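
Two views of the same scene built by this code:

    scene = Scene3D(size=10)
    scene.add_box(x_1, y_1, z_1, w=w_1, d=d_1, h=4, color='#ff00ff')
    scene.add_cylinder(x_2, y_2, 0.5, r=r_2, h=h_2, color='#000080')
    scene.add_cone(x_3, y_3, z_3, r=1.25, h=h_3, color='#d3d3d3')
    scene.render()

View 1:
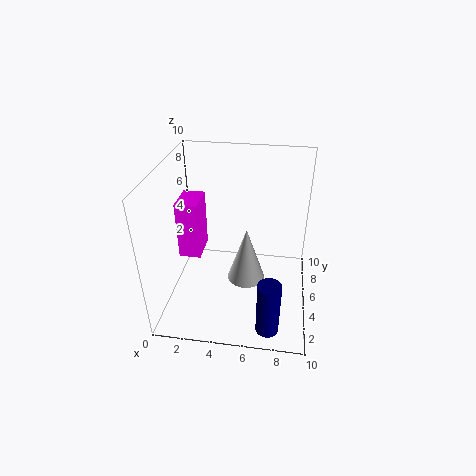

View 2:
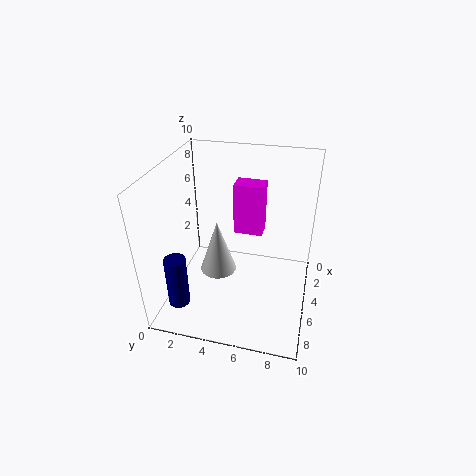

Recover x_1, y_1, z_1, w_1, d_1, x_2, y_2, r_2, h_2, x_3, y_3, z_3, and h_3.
x_1 = 1, y_1 = 4, z_1 = 3.75, w_1 = 1.5, d_1 = 2.25, x_2 = 7.5, y_2 = 1.25, r_2 = 0.75, h_2 = 3.75, x_3 = 5.75, y_3 = 3.75, z_3 = 2.75, h_3 = 3.75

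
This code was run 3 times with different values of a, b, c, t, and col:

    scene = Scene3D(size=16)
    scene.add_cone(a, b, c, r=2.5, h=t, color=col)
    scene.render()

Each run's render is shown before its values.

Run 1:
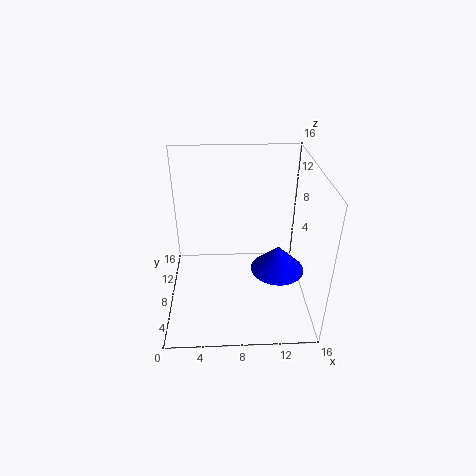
a = 11.5; b = 2.5; c = 8; t = 2.5; col = 'blue'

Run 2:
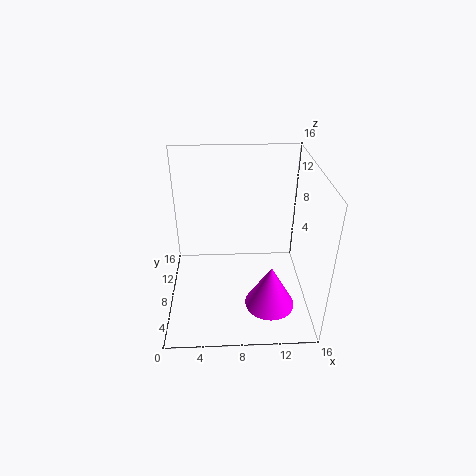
a = 11; b = 2.5; c = 3.5; t = 4.5; col = 'magenta'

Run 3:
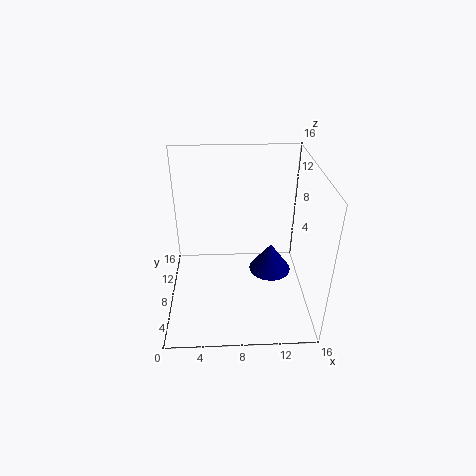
a = 12; b = 9.5; c = 2.5; t = 3.5; col = 'navy'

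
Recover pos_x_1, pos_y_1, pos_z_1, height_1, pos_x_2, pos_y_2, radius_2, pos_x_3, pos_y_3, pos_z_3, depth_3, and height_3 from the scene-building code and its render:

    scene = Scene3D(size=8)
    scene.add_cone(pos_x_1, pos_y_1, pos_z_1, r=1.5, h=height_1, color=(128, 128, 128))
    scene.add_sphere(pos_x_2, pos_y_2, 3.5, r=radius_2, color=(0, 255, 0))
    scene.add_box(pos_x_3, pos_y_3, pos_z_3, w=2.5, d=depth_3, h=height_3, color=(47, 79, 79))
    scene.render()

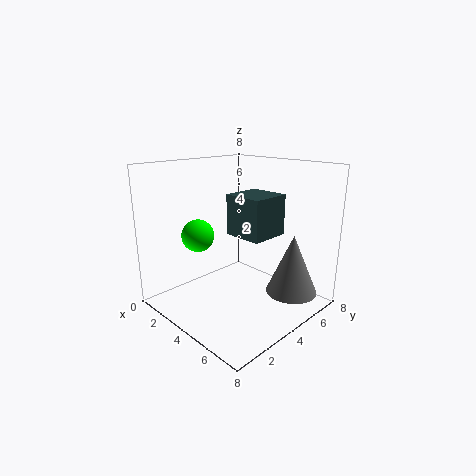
pos_x_1 = 6, pos_y_1 = 6.5, pos_z_1 = 0.5, height_1 = 3.5, pos_x_2 = 1, pos_y_2 = 3.5, radius_2 = 1, pos_x_3 = 2, pos_y_3 = 5, pos_z_3 = 3.5, depth_3 = 2.5, height_3 = 2.5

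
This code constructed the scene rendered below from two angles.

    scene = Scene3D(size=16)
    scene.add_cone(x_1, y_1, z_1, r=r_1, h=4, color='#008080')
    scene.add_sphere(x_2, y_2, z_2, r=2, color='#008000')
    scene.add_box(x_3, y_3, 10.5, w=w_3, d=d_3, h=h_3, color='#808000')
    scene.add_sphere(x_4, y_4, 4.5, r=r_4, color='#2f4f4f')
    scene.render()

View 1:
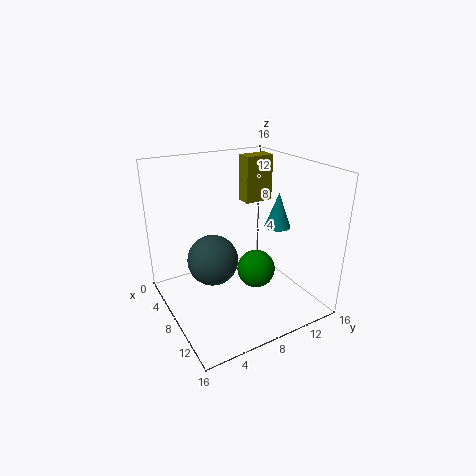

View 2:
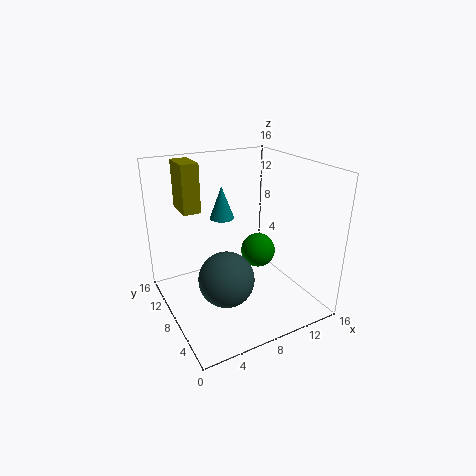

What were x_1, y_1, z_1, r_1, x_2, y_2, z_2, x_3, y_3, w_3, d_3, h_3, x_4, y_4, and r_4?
x_1 = 8.5
y_1 = 13
z_1 = 8.5
r_1 = 1.5
x_2 = 11
y_2 = 8.5
z_2 = 5.5
x_3 = 3
y_3 = 11
w_3 = 2
d_3 = 3.5
h_3 = 5.5
x_4 = 5.5
y_4 = 6
r_4 = 3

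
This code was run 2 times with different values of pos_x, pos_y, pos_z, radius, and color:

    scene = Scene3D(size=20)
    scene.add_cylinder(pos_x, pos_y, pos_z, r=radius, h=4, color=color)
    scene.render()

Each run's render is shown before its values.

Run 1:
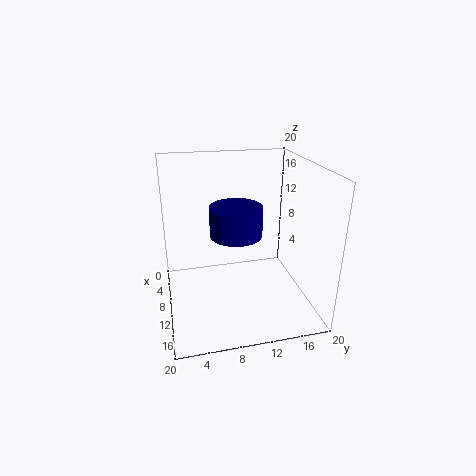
pos_x = 11, pos_y = 9.5, pos_z = 11, radius = 3.5, color = 'navy'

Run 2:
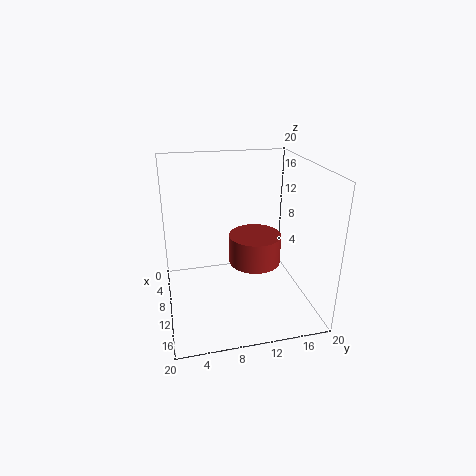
pos_x = 11.5, pos_y = 12, pos_z = 7, radius = 3.5, color = 'brown'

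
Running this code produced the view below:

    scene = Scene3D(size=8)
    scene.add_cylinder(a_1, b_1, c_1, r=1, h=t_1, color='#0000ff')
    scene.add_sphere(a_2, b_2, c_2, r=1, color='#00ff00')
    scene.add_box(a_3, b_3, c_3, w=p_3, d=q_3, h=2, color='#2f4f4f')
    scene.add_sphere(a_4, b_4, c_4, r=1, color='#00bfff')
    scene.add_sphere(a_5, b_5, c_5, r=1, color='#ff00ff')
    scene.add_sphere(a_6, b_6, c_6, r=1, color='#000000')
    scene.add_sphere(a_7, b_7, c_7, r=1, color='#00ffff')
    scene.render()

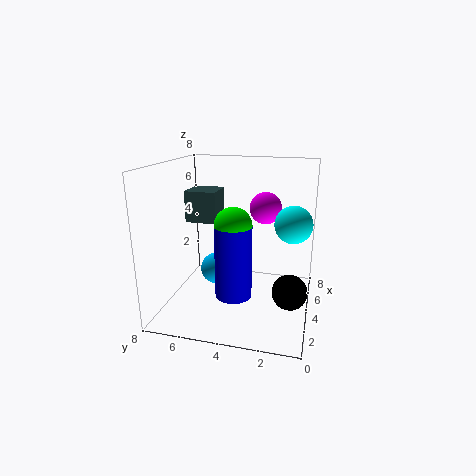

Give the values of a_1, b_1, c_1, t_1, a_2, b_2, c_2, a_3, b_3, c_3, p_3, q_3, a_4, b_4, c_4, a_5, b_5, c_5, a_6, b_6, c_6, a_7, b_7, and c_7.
a_1 = 3, b_1 = 4, c_1 = 1, t_1 = 4, a_2 = 3, b_2 = 4, c_2 = 5, a_3 = 6, b_3 = 6, c_3 = 4, p_3 = 2, q_3 = 2, a_4 = 6, b_4 = 6, c_4 = 1, a_5 = 7, b_5 = 3, c_5 = 5, a_6 = 4, b_6 = 1, c_6 = 1, a_7 = 4, b_7 = 1, c_7 = 5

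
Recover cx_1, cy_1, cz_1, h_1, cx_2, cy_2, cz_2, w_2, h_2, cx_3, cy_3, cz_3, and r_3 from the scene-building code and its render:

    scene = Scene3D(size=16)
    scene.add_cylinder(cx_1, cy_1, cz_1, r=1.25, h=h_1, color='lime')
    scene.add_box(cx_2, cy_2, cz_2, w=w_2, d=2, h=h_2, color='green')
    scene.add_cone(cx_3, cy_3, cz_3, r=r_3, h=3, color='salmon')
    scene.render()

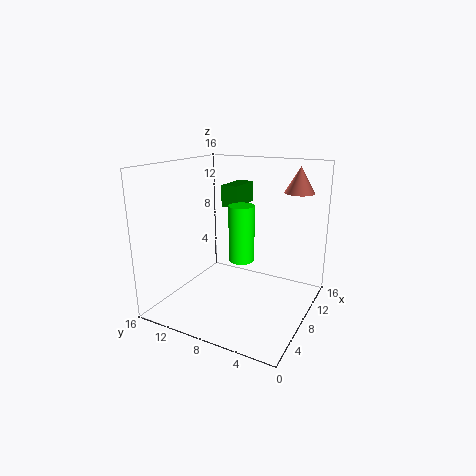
cx_1 = 4.5
cy_1 = 5.75
cz_1 = 7.25
h_1 = 5.5
cx_2 = 10
cy_2 = 9.25
cz_2 = 10.75
w_2 = 4.25
h_2 = 2.5
cx_3 = 13.5
cy_3 = 3
cz_3 = 12.5
r_3 = 1.75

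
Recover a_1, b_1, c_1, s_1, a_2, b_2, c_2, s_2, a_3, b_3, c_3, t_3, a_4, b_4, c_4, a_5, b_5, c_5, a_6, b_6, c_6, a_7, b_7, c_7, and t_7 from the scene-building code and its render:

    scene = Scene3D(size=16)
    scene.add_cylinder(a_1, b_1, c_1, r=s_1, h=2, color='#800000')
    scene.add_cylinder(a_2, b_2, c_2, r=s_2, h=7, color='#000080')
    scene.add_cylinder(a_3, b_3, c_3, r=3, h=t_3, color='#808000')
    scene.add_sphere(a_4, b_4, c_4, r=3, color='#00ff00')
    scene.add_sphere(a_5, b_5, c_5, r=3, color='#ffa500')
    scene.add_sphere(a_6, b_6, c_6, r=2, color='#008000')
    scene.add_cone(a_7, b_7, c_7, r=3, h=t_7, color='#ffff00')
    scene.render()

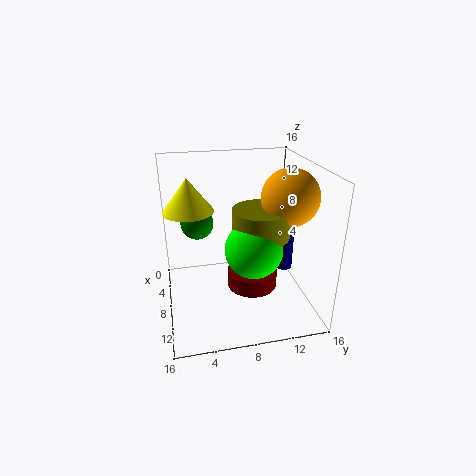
a_1 = 7; b_1 = 10; c_1 = 1; s_1 = 3; a_2 = 7; b_2 = 14; c_2 = 3; s_2 = 1; a_3 = 10; b_3 = 10; c_3 = 9; t_3 = 3; a_4 = 11; b_4 = 9; c_4 = 8; a_5 = 10; b_5 = 13; c_5 = 13; a_6 = 3; b_6 = 4; c_6 = 8; a_7 = 4; b_7 = 3; c_7 = 10; t_7 = 4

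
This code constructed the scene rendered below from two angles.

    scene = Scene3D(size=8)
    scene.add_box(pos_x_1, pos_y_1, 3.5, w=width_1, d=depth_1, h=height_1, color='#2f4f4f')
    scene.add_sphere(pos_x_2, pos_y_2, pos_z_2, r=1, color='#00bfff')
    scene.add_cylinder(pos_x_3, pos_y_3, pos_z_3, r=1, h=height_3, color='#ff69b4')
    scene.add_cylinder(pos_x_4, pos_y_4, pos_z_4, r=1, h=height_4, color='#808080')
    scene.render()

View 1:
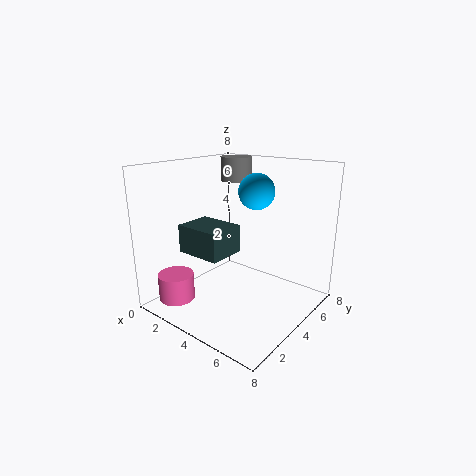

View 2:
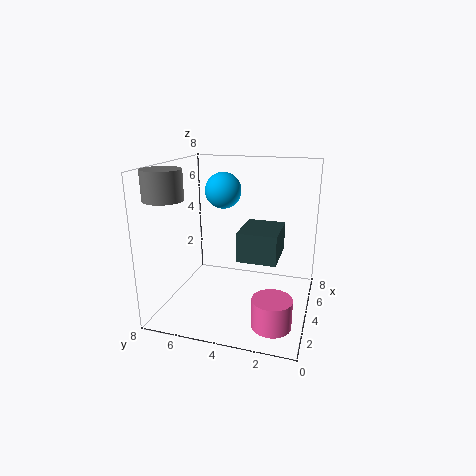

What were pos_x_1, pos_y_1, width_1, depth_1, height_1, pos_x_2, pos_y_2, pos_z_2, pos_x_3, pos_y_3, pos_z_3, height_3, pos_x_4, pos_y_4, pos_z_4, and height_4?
pos_x_1 = 2; pos_y_1 = 1.5; width_1 = 2.5; depth_1 = 2; height_1 = 1.5; pos_x_2 = 4.5; pos_y_2 = 5; pos_z_2 = 6.5; pos_x_3 = 1.5; pos_y_3 = 1.5; pos_z_3 = 0.5; height_3 = 1.5; pos_x_4 = 1.5; pos_y_4 = 7; pos_z_4 = 6.5; height_4 = 1.5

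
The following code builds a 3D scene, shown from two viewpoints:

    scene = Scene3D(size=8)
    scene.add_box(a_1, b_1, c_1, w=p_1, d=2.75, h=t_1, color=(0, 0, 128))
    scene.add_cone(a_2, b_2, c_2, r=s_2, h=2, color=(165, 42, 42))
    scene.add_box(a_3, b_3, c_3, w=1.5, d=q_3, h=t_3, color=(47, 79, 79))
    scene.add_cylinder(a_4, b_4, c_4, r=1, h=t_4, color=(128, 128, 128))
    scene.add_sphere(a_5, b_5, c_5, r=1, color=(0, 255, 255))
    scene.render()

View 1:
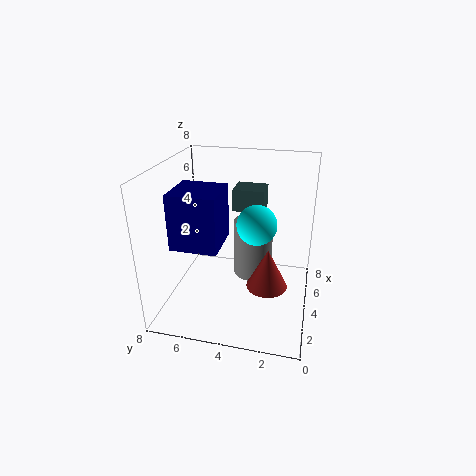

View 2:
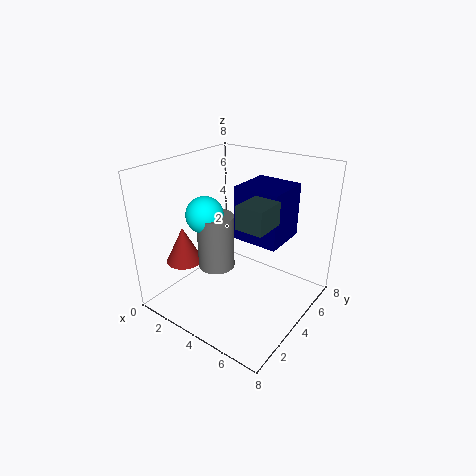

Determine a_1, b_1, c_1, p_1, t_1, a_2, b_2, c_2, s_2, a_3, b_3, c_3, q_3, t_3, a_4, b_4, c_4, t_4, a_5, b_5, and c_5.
a_1 = 3, b_1 = 5, c_1 = 3.25, p_1 = 2.75, t_1 = 3.25, a_2 = 1.75, b_2 = 2, c_2 = 2.75, s_2 = 1, a_3 = 4.75, b_3 = 2.75, c_3 = 5.25, q_3 = 1.75, t_3 = 1.25, a_4 = 3.25, b_4 = 3, c_4 = 2.5, t_4 = 3, a_5 = 2.75, b_5 = 2.75, c_5 = 5.5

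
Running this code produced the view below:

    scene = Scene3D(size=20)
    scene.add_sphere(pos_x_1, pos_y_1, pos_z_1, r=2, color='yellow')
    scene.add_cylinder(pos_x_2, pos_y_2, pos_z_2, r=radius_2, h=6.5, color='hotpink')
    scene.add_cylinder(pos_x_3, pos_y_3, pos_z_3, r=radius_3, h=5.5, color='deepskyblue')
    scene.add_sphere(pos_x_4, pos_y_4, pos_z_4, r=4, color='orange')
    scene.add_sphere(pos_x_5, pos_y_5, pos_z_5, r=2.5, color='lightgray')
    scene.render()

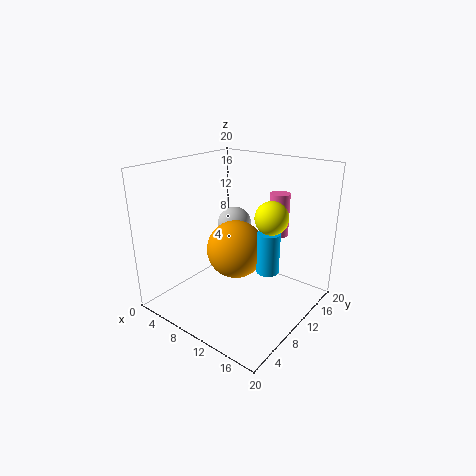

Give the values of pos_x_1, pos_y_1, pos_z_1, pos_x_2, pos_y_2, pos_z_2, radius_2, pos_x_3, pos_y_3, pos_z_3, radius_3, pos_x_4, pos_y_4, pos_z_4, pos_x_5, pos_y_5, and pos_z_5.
pos_x_1 = 16.5; pos_y_1 = 8; pos_z_1 = 15; pos_x_2 = 12; pos_y_2 = 17.5; pos_z_2 = 8.5; radius_2 = 1.5; pos_x_3 = 15; pos_y_3 = 10; pos_z_3 = 6.5; radius_3 = 1.5; pos_x_4 = 10; pos_y_4 = 9.5; pos_z_4 = 8.5; pos_x_5 = 7; pos_y_5 = 13; pos_z_5 = 10.5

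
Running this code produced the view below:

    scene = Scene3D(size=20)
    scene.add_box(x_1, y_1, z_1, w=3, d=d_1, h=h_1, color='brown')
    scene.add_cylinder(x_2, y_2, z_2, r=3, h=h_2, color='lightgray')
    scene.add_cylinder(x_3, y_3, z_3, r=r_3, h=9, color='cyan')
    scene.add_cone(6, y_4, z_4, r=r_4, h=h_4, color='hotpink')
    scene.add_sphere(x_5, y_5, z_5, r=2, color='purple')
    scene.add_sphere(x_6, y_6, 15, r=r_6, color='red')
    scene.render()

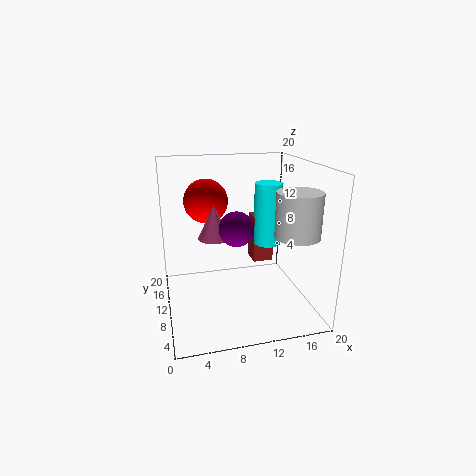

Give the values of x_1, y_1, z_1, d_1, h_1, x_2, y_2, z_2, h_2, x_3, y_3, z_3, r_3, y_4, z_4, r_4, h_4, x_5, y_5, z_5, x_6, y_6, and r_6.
x_1 = 13
y_1 = 12
z_1 = 5
d_1 = 3
h_1 = 7
x_2 = 17
y_2 = 6
z_2 = 11
h_2 = 6
x_3 = 15
y_3 = 12
z_3 = 8
r_3 = 2
y_4 = 6
z_4 = 12
r_4 = 2
h_4 = 4
x_5 = 8
y_5 = 3
z_5 = 14
x_6 = 6
y_6 = 12
r_6 = 3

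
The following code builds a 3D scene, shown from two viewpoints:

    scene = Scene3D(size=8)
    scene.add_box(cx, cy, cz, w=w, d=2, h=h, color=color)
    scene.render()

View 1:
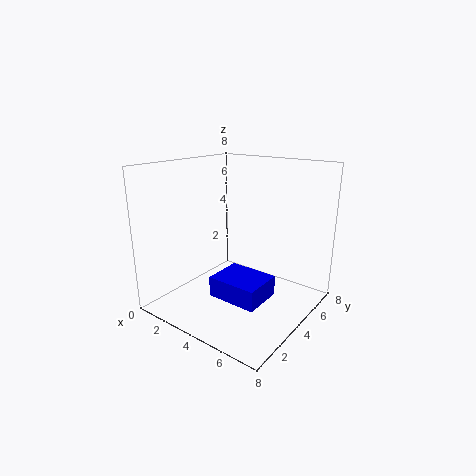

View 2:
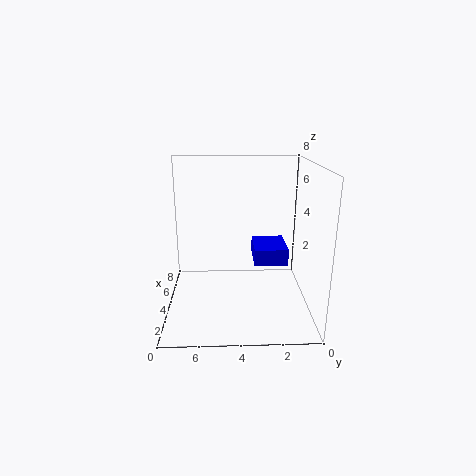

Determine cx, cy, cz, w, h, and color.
cx = 4.5, cy = 1, cz = 2, w = 2.5, h = 1, color = 'blue'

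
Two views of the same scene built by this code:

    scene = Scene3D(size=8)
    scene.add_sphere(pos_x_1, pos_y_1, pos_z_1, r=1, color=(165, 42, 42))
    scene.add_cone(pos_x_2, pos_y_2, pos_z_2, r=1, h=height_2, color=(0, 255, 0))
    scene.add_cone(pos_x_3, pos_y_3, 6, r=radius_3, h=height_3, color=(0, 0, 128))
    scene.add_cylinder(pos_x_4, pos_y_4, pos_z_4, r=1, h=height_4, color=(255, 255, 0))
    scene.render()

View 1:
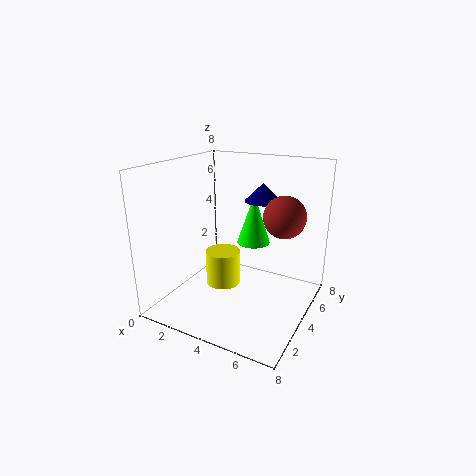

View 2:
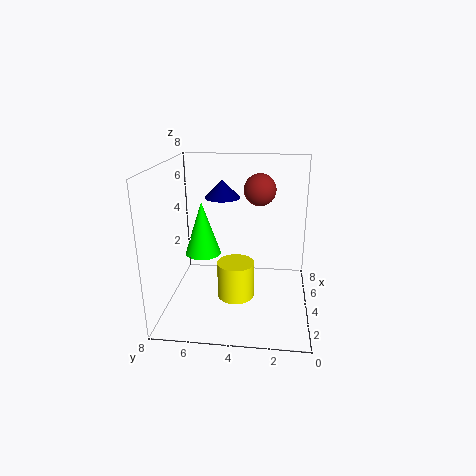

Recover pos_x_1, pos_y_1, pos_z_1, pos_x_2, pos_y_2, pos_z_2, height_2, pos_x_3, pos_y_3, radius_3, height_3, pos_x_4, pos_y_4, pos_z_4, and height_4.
pos_x_1 = 7, pos_y_1 = 3, pos_z_1 = 6, pos_x_2 = 4, pos_y_2 = 6, pos_z_2 = 3, height_2 = 3, pos_x_3 = 5, pos_y_3 = 5, radius_3 = 1, height_3 = 1, pos_x_4 = 3, pos_y_4 = 4, pos_z_4 = 1, height_4 = 2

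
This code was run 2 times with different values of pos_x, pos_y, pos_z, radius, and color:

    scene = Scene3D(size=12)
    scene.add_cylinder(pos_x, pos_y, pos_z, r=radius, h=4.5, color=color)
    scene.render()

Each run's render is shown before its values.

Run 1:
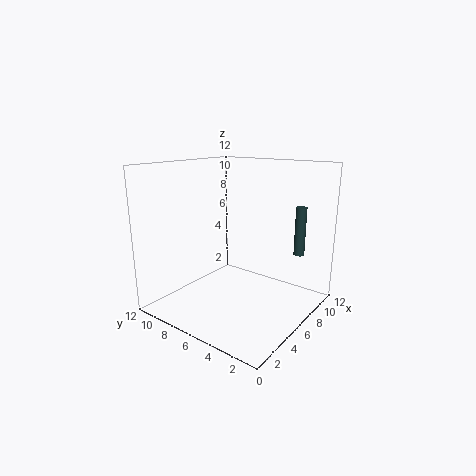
pos_x = 11.5
pos_y = 3
pos_z = 3.5
radius = 0.5
color = 'darkslategray'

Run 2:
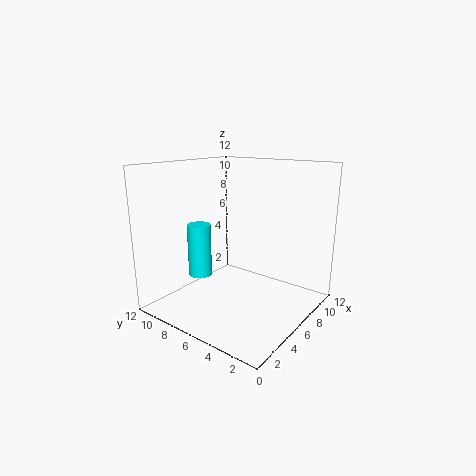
pos_x = 4.5
pos_y = 9
pos_z = 2.5
radius = 1
color = 'cyan'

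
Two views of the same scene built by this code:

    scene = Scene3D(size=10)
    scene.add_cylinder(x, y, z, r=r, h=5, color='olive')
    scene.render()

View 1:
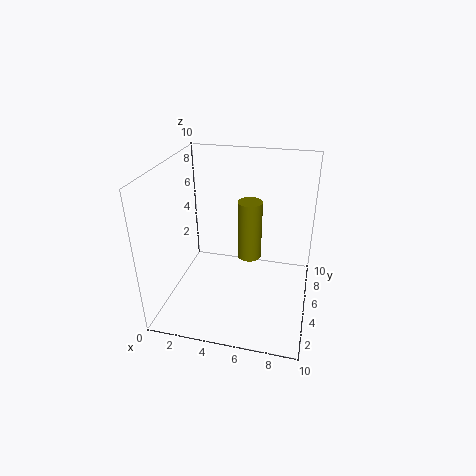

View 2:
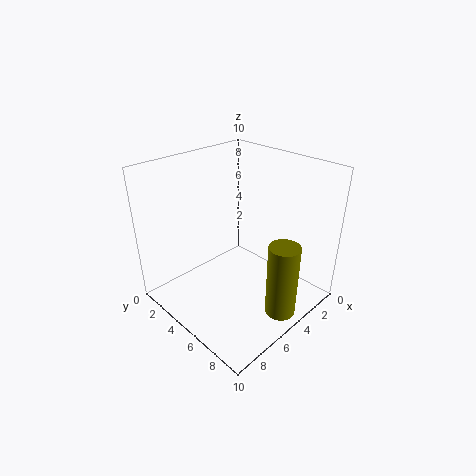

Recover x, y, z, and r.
x = 5
y = 9
z = 1
r = 1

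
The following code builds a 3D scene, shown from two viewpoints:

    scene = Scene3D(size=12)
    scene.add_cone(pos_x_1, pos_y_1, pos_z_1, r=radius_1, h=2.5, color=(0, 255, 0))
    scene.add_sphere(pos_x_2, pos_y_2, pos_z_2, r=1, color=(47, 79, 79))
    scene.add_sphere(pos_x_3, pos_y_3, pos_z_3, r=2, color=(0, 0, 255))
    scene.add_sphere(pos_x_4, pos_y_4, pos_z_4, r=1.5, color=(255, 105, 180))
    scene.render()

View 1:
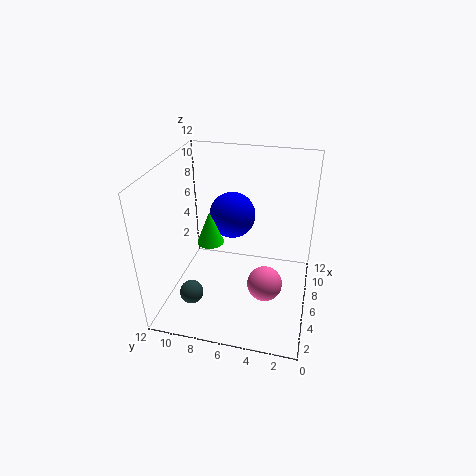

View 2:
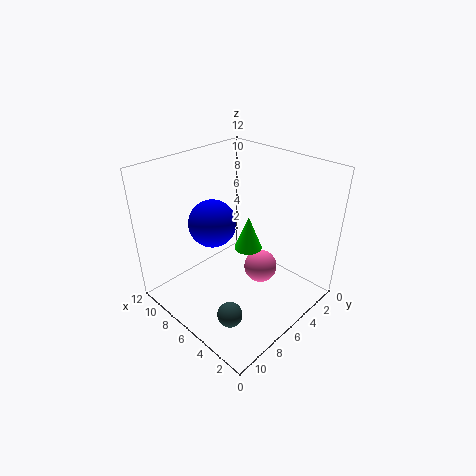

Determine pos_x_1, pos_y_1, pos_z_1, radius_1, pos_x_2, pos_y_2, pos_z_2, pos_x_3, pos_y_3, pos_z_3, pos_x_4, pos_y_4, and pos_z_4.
pos_x_1 = 3.5, pos_y_1 = 7.5, pos_z_1 = 7, radius_1 = 1, pos_x_2 = 3.5, pos_y_2 = 9.5, pos_z_2 = 1.5, pos_x_3 = 8, pos_y_3 = 7, pos_z_3 = 7, pos_x_4 = 5.5, pos_y_4 = 3.5, pos_z_4 = 2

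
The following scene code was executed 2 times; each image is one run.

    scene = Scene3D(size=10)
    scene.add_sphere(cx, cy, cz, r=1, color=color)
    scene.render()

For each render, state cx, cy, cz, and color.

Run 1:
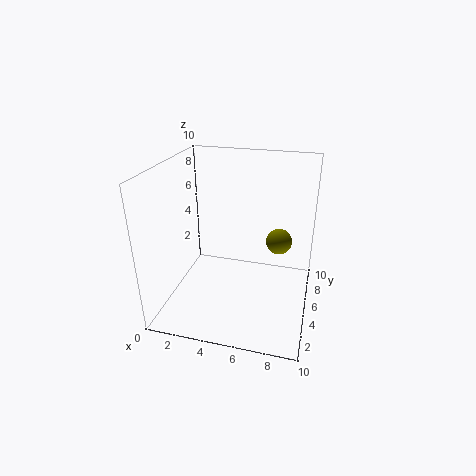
cx = 7.5, cy = 8, cz = 3.5, color = 'olive'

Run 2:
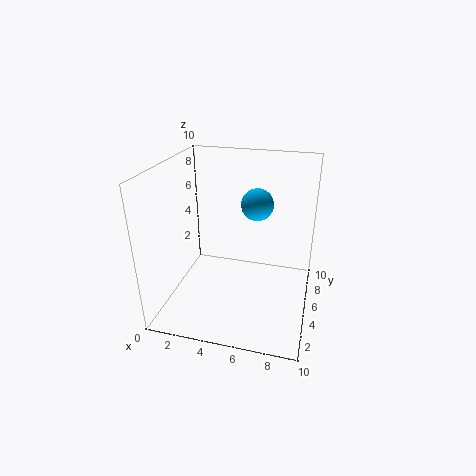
cx = 6.5, cy = 4, cz = 8, color = 'deepskyblue'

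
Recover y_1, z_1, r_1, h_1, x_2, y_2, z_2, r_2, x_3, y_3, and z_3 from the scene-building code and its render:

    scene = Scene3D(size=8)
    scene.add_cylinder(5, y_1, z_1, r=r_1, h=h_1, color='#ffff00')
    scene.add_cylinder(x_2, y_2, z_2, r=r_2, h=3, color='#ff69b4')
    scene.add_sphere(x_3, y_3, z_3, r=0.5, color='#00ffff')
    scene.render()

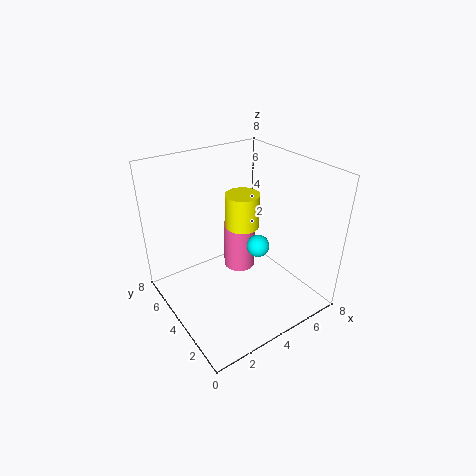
y_1 = 5
z_1 = 4
r_1 = 1
h_1 = 2
x_2 = 5.5
y_2 = 6
z_2 = 0.5
r_2 = 1
x_3 = 3
y_3 = 1
z_3 = 5.5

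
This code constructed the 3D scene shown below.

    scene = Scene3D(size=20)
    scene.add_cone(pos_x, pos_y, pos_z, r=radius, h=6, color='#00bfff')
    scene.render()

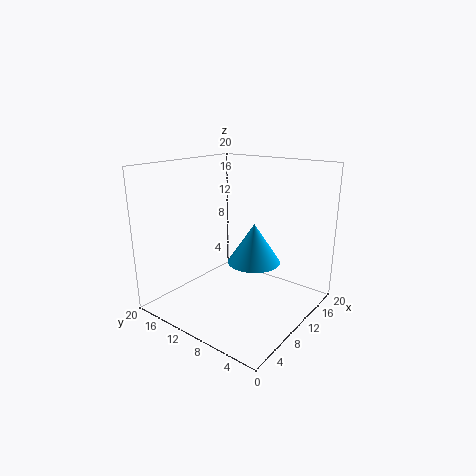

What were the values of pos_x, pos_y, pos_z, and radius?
pos_x = 14, pos_y = 10, pos_z = 5, radius = 4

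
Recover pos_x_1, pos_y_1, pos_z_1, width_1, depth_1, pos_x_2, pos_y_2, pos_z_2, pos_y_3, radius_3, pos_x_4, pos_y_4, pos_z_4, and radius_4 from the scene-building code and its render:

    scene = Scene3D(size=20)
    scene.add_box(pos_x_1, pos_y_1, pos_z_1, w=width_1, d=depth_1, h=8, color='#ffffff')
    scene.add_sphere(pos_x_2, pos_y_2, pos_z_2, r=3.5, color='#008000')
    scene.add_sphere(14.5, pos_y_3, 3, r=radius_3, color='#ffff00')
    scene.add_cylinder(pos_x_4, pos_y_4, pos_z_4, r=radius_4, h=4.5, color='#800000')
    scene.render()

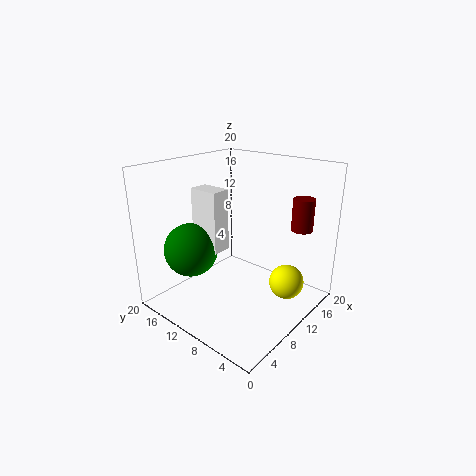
pos_x_1 = 5
pos_y_1 = 9.5
pos_z_1 = 9.5
width_1 = 2.5
depth_1 = 4
pos_x_2 = 4
pos_y_2 = 13
pos_z_2 = 9.5
pos_y_3 = 4.5
radius_3 = 2.5
pos_x_4 = 16
pos_y_4 = 3.5
pos_z_4 = 11
radius_4 = 1.5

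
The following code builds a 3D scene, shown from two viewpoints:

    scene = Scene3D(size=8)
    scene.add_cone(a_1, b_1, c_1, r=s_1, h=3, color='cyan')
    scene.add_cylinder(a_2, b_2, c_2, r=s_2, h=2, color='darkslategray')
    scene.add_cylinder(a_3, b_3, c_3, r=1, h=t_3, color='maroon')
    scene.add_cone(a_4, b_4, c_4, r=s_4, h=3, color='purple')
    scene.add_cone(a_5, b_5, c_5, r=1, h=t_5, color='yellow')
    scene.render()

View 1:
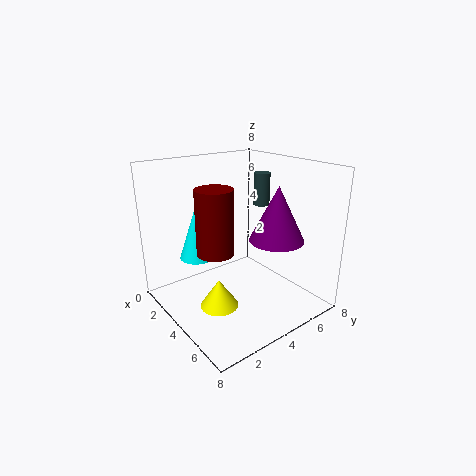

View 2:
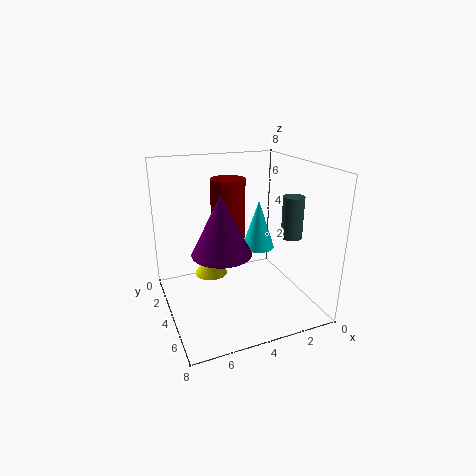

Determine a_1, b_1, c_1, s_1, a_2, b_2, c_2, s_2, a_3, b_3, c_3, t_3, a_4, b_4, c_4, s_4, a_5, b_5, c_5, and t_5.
a_1 = 2, b_1 = 2.5, c_1 = 2.5, s_1 = 1, a_2 = 2.5, b_2 = 7, c_2 = 5, s_2 = 0.5, a_3 = 4, b_3 = 2.5, c_3 = 3.5, t_3 = 3.5, a_4 = 5.5, b_4 = 5.5, c_4 = 4, s_4 = 1.5, a_5 = 5, b_5 = 2, c_5 = 1, t_5 = 1.5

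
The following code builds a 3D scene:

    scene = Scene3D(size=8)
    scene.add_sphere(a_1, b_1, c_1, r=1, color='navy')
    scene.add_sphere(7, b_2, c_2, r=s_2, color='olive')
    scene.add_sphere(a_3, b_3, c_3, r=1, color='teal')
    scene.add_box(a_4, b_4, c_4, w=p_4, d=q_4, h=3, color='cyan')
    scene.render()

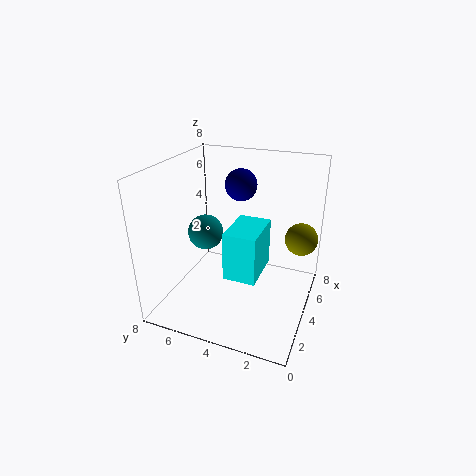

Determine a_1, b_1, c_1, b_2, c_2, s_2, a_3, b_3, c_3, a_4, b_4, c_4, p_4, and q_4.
a_1 = 7; b_1 = 5; c_1 = 6; b_2 = 1; c_2 = 3; s_2 = 1; a_3 = 4; b_3 = 6; c_3 = 4; a_4 = 4; b_4 = 3; c_4 = 1; p_4 = 3; q_4 = 2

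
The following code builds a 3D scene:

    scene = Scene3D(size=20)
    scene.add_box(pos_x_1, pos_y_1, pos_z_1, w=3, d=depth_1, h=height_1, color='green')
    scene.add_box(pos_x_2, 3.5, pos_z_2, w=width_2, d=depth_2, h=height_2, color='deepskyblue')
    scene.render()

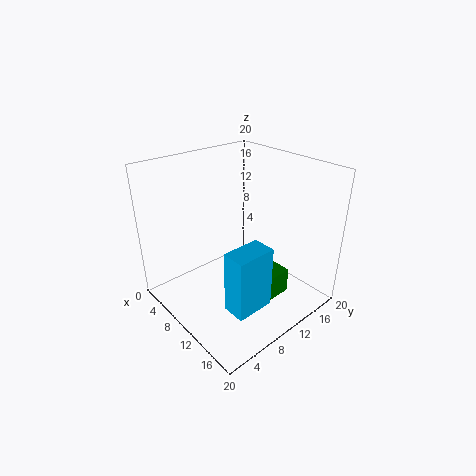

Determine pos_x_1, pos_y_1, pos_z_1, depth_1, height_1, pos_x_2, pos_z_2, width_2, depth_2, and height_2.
pos_x_1 = 13.5, pos_y_1 = 10, pos_z_1 = 3, depth_1 = 3.5, height_1 = 3.5, pos_x_2 = 15, pos_z_2 = 4.5, width_2 = 3, depth_2 = 5, height_2 = 8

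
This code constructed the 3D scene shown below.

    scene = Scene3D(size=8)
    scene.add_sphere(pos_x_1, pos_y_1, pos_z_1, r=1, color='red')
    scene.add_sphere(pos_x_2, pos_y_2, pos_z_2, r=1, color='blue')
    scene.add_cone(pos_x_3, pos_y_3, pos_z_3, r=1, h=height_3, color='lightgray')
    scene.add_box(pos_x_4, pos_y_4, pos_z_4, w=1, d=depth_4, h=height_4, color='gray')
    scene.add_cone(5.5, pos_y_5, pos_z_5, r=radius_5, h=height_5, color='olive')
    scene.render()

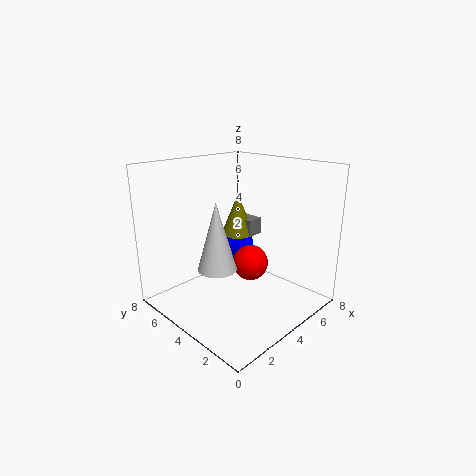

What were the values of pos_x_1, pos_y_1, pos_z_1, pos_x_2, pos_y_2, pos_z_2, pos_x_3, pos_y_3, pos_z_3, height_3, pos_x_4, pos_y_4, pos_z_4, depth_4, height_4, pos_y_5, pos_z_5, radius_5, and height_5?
pos_x_1 = 4.5
pos_y_1 = 3.5
pos_z_1 = 2.5
pos_x_2 = 6
pos_y_2 = 6
pos_z_2 = 2.5
pos_x_3 = 2
pos_y_3 = 3.5
pos_z_3 = 3
height_3 = 3.5
pos_x_4 = 5.5
pos_y_4 = 4.5
pos_z_4 = 3.5
depth_4 = 1.5
height_4 = 1
pos_y_5 = 5.5
pos_z_5 = 3.5
radius_5 = 1
height_5 = 2.5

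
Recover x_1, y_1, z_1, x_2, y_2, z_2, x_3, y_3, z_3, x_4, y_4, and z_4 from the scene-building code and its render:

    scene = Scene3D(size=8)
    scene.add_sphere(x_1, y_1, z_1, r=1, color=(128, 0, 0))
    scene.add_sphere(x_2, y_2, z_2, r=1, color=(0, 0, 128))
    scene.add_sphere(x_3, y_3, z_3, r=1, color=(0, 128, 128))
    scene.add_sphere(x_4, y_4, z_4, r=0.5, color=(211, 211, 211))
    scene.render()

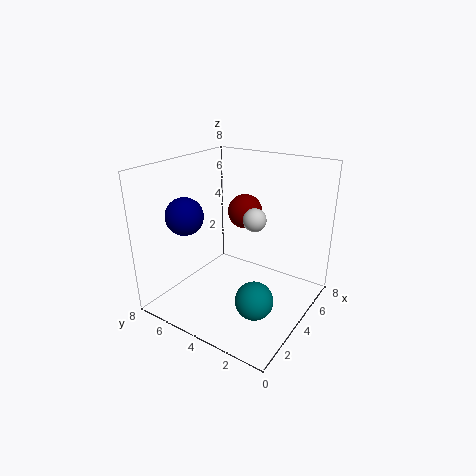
x_1 = 5.5, y_1 = 4.5, z_1 = 5, x_2 = 2, y_2 = 6, z_2 = 5.5, x_3 = 2.5, y_3 = 2, z_3 = 1.5, x_4 = 1.5, y_4 = 1.5, z_4 = 6.5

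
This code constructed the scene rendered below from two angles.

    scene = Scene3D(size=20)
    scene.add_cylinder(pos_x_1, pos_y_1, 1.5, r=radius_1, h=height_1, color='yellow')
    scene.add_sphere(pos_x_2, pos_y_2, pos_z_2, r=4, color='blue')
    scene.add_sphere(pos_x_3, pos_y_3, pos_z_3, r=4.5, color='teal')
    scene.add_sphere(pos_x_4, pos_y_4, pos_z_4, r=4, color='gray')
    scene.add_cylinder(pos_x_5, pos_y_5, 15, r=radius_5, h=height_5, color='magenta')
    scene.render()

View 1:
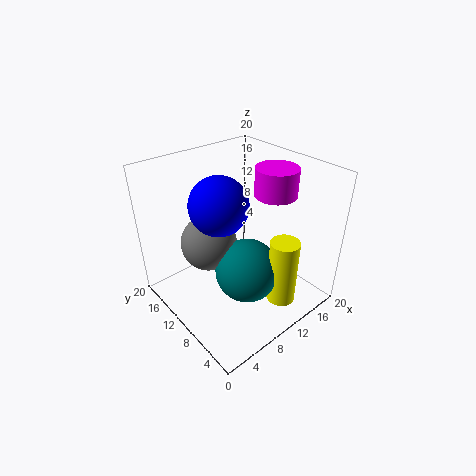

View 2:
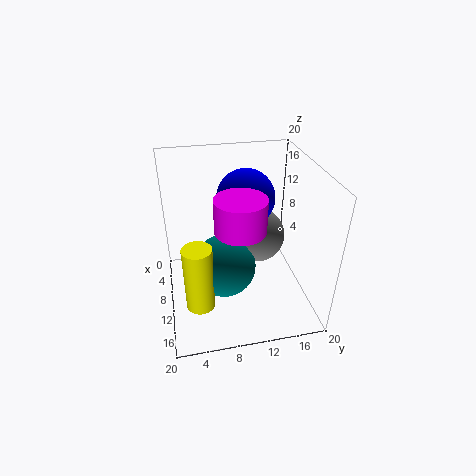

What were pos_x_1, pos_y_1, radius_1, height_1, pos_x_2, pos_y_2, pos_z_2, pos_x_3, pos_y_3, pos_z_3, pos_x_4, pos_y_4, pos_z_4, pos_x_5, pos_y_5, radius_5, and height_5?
pos_x_1 = 13
pos_y_1 = 4
radius_1 = 2
height_1 = 9.5
pos_x_2 = 8
pos_y_2 = 11.5
pos_z_2 = 15
pos_x_3 = 10
pos_y_3 = 8
pos_z_3 = 5.5
pos_x_4 = 7.5
pos_y_4 = 13.5
pos_z_4 = 8.5
pos_x_5 = 16
pos_y_5 = 9
radius_5 = 3
height_5 = 4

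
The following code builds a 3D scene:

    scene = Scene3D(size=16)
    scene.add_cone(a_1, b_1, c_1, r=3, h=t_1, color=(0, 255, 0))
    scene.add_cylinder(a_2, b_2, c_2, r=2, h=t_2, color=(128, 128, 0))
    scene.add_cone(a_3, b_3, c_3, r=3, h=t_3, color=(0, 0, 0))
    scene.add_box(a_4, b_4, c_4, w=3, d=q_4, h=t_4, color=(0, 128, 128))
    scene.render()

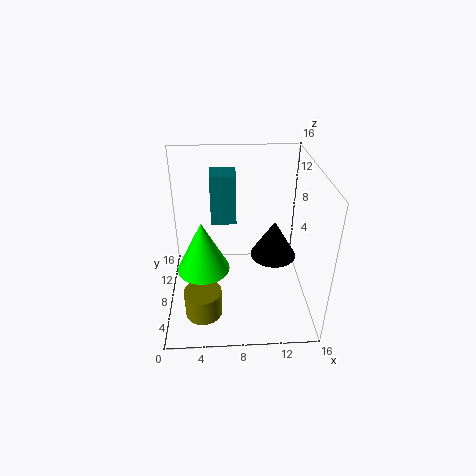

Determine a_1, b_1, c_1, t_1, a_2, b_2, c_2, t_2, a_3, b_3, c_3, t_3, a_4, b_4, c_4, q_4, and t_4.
a_1 = 4, b_1 = 8, c_1 = 4, t_1 = 6, a_2 = 4, b_2 = 4, c_2 = 1, t_2 = 3, a_3 = 13, b_3 = 13, c_3 = 2, t_3 = 5, a_4 = 5, b_4 = 11, c_4 = 8, q_4 = 3, t_4 = 6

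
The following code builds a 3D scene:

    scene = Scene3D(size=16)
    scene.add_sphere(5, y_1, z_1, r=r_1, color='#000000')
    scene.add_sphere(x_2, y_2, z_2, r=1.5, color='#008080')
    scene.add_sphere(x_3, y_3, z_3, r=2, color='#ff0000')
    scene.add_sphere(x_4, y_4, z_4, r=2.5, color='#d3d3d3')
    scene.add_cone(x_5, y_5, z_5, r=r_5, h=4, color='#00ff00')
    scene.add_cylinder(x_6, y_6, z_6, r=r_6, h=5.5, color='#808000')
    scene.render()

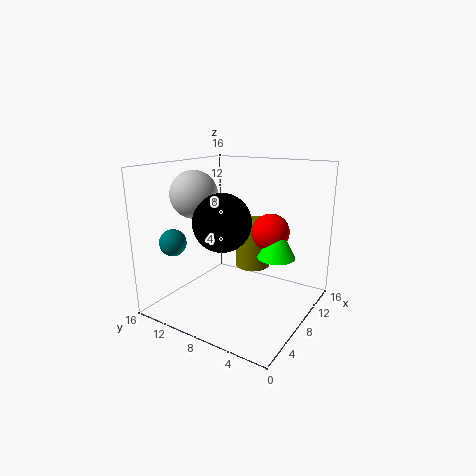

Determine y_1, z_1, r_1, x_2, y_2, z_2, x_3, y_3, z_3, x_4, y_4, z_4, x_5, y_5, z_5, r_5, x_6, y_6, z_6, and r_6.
y_1 = 8; z_1 = 10.5; r_1 = 3; x_2 = 4; y_2 = 14; z_2 = 7.5; x_3 = 9; y_3 = 4.5; z_3 = 9; x_4 = 5; y_4 = 11.5; z_4 = 13; x_5 = 8.5; y_5 = 3.5; z_5 = 6.5; r_5 = 2; x_6 = 10.5; y_6 = 7.5; z_6 = 4; r_6 = 2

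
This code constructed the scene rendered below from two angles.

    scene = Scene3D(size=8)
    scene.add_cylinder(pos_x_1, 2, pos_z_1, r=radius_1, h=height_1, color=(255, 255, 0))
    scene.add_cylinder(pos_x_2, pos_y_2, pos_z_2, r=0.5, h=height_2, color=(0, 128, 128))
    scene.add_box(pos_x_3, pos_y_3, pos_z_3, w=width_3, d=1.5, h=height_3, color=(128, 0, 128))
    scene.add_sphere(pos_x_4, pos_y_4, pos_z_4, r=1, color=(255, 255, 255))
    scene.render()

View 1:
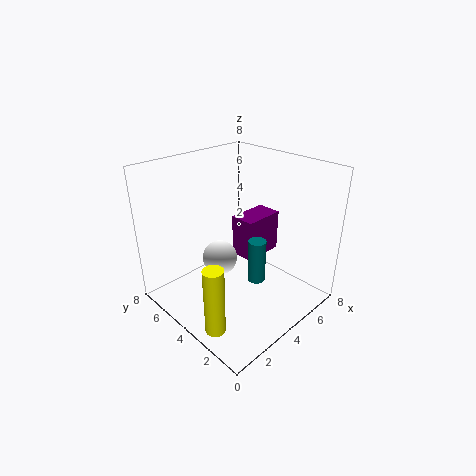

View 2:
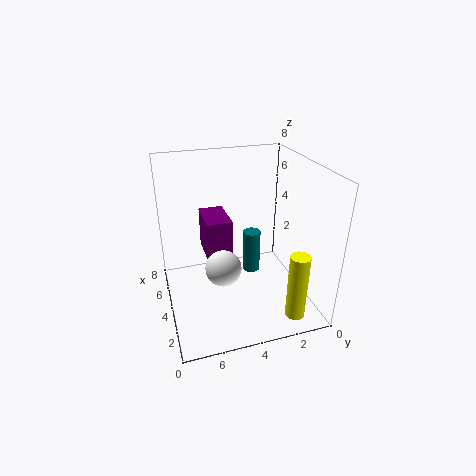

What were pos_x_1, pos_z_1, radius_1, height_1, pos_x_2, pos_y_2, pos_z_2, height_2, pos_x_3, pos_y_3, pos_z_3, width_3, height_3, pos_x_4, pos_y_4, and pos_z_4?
pos_x_1 = 0.5
pos_z_1 = 1
radius_1 = 0.5
height_1 = 3.5
pos_x_2 = 4.5
pos_y_2 = 3
pos_z_2 = 1.5
height_2 = 2.5
pos_x_3 = 5
pos_y_3 = 4
pos_z_3 = 2
width_3 = 2.5
height_3 = 2.5
pos_x_4 = 3.5
pos_y_4 = 5
pos_z_4 = 2.5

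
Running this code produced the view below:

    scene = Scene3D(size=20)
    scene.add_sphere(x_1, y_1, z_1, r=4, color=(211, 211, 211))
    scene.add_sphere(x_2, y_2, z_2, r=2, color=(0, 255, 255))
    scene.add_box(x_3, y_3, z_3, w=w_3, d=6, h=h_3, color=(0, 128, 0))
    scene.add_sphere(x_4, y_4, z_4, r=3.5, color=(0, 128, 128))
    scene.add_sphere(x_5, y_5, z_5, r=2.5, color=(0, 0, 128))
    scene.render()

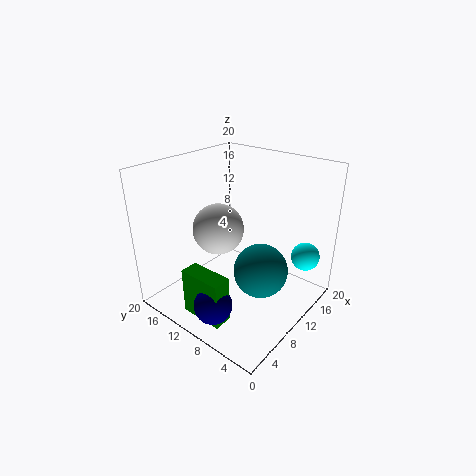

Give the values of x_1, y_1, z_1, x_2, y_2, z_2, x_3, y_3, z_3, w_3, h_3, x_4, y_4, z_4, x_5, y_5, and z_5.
x_1 = 12.5
y_1 = 16
z_1 = 8.5
x_2 = 16
y_2 = 2.5
z_2 = 7
x_3 = 2
y_3 = 7
z_3 = 1
w_3 = 2.5
h_3 = 6.5
x_4 = 8.5
y_4 = 5
z_4 = 7.5
x_5 = 3
y_5 = 8.5
z_5 = 3.5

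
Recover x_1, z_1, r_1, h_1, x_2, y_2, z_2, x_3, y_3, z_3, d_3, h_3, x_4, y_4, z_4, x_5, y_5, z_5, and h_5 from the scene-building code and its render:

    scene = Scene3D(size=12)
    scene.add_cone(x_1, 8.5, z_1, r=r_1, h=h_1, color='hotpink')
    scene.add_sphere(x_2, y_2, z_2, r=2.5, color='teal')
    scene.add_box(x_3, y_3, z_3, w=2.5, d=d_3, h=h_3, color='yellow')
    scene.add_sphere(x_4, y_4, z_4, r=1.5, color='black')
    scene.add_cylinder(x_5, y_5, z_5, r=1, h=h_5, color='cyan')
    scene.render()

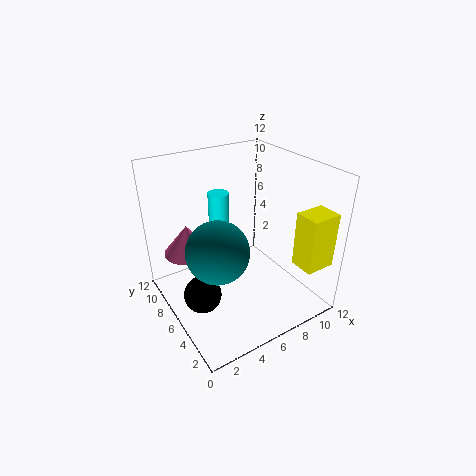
x_1 = 2.5, z_1 = 4.5, r_1 = 2, h_1 = 2.5, x_2 = 3.5, y_2 = 5, z_2 = 6, x_3 = 9, y_3 = 0.5, z_3 = 4.5, d_3 = 2, h_3 = 4.5, x_4 = 2, y_4 = 5, z_4 = 2.5, x_5 = 7, y_5 = 11, z_5 = 4, h_5 = 4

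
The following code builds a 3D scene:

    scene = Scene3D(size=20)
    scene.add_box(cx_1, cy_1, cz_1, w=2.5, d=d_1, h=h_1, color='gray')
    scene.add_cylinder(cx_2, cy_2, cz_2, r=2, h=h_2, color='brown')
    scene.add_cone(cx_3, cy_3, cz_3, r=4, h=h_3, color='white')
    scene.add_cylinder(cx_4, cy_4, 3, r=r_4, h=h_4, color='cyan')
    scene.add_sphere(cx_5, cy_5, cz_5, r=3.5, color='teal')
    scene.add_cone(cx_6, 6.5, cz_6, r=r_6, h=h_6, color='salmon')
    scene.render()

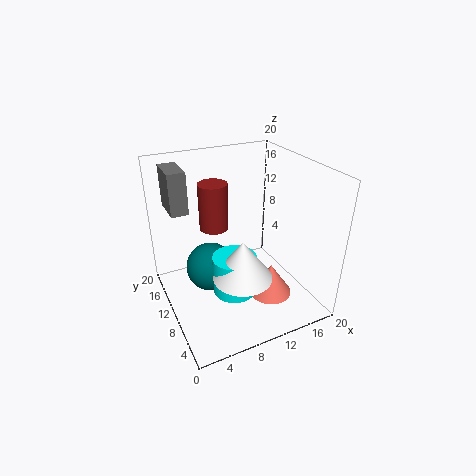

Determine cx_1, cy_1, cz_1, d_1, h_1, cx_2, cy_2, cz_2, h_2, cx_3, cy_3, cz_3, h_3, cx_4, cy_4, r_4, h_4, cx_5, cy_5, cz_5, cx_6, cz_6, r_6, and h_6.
cx_1 = 2; cy_1 = 14; cz_1 = 13; d_1 = 5; h_1 = 6; cx_2 = 7.5; cy_2 = 12.5; cz_2 = 11; h_2 = 6.5; cx_3 = 9; cy_3 = 6.5; cz_3 = 6; h_3 = 5.5; cx_4 = 8.5; cy_4 = 8; r_4 = 3; h_4 = 5.5; cx_5 = 6.5; cy_5 = 12; cz_5 = 5; cx_6 = 13.5; cz_6 = 2; r_6 = 3; h_6 = 4.5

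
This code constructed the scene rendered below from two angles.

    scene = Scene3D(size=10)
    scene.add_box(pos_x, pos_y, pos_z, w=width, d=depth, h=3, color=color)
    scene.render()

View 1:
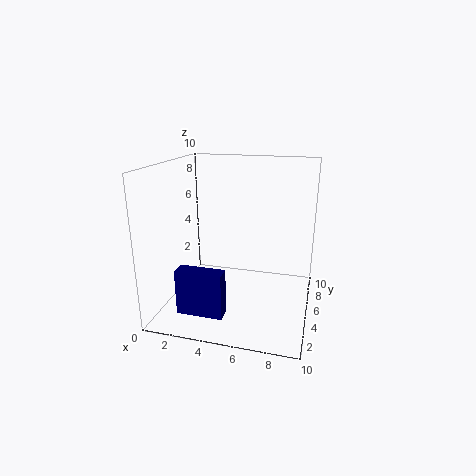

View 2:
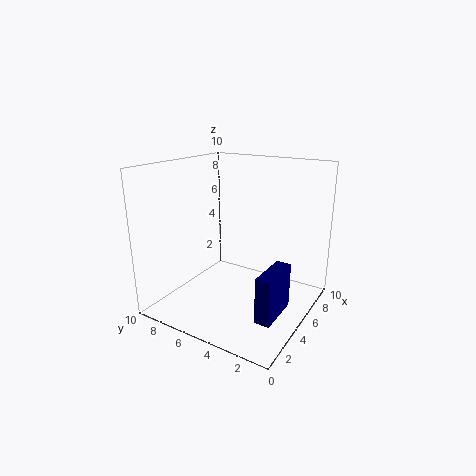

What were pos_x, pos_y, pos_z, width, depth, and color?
pos_x = 2
pos_y = 1
pos_z = 1
width = 3
depth = 1
color = 'navy'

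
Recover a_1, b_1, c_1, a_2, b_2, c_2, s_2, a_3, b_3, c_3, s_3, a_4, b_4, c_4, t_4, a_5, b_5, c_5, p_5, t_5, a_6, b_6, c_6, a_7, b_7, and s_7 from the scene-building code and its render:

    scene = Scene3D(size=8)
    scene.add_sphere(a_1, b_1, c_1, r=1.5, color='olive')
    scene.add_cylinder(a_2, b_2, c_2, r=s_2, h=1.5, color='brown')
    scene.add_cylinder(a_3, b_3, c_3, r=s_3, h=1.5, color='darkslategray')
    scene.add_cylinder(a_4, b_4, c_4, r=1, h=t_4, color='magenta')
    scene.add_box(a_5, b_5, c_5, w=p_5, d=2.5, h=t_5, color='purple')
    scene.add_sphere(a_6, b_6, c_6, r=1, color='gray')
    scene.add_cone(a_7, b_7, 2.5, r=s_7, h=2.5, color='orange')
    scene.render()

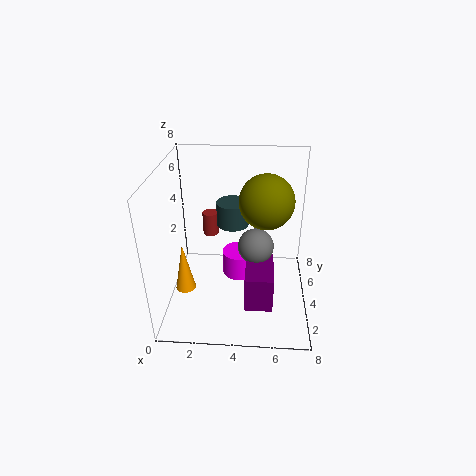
a_1 = 5.5, b_1 = 4.5, c_1 = 6, a_2 = 2, b_2 = 7, c_2 = 2.5, s_2 = 0.5, a_3 = 3.5, b_3 = 6.5, c_3 = 3.5, s_3 = 1, a_4 = 4, b_4 = 5, c_4 = 1, t_4 = 1.5, a_5 = 4.5, b_5 = 1.5, c_5 = 1, p_5 = 1.5, t_5 = 2, a_6 = 5, b_6 = 4, c_6 = 3.5, a_7 = 1.5, b_7 = 1.5, s_7 = 0.5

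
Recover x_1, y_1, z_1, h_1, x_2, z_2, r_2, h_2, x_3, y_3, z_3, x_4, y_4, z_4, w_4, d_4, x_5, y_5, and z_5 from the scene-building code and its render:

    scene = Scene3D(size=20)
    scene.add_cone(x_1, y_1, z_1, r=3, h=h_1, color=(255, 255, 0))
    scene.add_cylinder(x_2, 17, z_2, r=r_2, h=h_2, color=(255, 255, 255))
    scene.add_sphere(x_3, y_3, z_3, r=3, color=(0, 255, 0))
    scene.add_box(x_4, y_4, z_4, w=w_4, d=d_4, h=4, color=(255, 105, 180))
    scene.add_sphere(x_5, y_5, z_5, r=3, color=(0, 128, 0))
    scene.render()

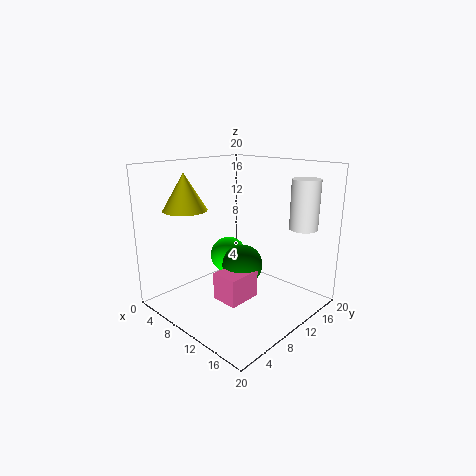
x_1 = 5, y_1 = 5, z_1 = 14, h_1 = 5, x_2 = 16, z_2 = 11, r_2 = 2, h_2 = 7, x_3 = 3, y_3 = 15, z_3 = 4, x_4 = 8, y_4 = 7, z_4 = 1, w_4 = 4, d_4 = 5, x_5 = 9, y_5 = 12, z_5 = 5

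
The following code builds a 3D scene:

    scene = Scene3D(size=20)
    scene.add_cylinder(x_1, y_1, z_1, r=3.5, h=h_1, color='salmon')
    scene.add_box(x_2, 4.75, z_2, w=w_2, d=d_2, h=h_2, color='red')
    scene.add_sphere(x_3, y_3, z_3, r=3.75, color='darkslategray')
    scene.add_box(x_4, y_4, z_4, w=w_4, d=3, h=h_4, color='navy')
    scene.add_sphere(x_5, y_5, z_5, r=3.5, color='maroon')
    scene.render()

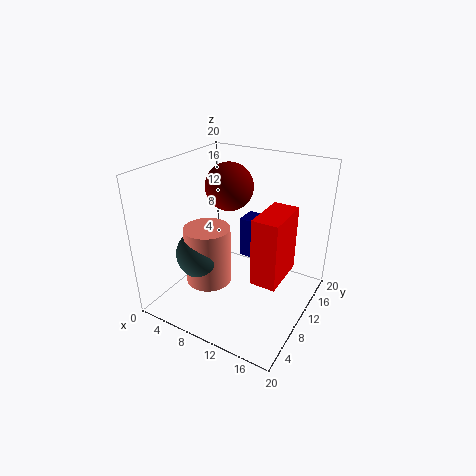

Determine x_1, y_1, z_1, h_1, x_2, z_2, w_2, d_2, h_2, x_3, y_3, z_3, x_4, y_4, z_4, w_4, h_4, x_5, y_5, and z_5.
x_1 = 4.5
y_1 = 10.25
z_1 = 1
h_1 = 9
x_2 = 14.75
z_2 = 7.5
w_2 = 3.25
d_2 = 6.25
h_2 = 8.5
x_3 = 3.75
y_3 = 9.5
z_3 = 5.75
x_4 = 10.25
y_4 = 10
z_4 = 7.5
w_4 = 2.75
h_4 = 5.5
x_5 = 6.5
y_5 = 13.5
z_5 = 15.75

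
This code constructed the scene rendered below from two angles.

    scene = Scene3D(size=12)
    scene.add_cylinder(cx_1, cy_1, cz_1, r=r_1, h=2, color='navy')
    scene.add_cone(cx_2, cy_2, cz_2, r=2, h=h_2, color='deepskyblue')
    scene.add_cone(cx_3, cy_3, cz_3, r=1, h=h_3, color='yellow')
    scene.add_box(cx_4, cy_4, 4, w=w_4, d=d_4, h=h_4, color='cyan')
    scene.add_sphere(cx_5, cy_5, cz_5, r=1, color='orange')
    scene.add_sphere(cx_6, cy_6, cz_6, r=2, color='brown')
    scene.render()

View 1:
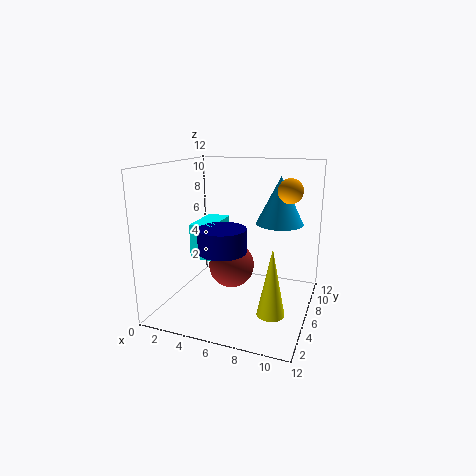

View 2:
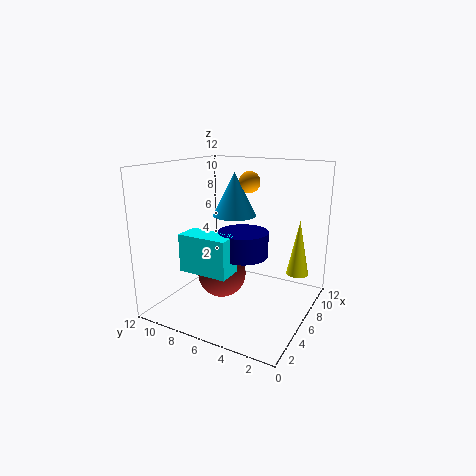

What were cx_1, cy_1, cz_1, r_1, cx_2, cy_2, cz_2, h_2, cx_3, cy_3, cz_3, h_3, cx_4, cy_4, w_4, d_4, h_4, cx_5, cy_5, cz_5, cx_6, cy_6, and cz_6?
cx_1 = 5
cy_1 = 5
cz_1 = 5
r_1 = 2
cx_2 = 9
cy_2 = 8
cz_2 = 7
h_2 = 4
cx_3 = 10
cy_3 = 2
cz_3 = 2
h_3 = 5
cx_4 = 2
cy_4 = 5
w_4 = 2
d_4 = 4
h_4 = 3
cx_5 = 10
cy_5 = 7
cz_5 = 10
cx_6 = 5
cy_6 = 7
cz_6 = 3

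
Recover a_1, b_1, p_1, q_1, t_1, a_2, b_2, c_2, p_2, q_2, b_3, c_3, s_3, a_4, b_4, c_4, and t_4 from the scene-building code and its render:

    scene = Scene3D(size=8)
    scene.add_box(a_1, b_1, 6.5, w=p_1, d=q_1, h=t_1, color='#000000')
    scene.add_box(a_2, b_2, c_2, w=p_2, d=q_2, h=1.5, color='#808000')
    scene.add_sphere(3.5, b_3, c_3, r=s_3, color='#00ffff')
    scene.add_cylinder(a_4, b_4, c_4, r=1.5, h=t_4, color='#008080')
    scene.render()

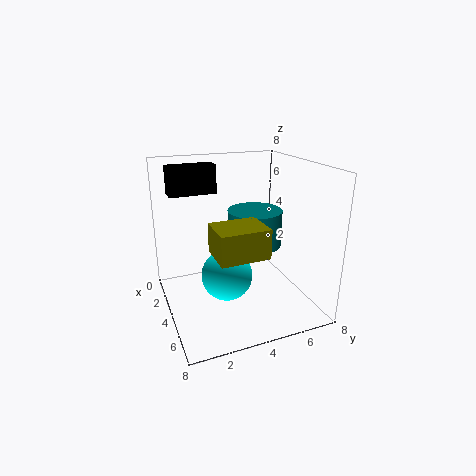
a_1 = 2.5
b_1 = 0.5
p_1 = 1
q_1 = 2.5
t_1 = 1.5
a_2 = 5
b_2 = 2
c_2 = 4
p_2 = 2
q_2 = 2.5
b_3 = 3.5
c_3 = 1.5
s_3 = 1.5
a_4 = 4
b_4 = 5
c_4 = 3.5
t_4 = 2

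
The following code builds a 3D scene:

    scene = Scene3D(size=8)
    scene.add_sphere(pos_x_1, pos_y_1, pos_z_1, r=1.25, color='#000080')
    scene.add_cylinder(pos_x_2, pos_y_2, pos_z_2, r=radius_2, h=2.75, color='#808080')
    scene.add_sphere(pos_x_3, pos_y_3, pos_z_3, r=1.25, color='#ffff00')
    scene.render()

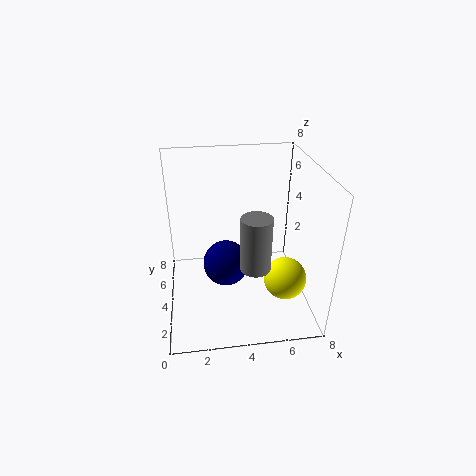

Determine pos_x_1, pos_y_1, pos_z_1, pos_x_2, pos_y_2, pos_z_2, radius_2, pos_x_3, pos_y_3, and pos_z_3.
pos_x_1 = 3.25
pos_y_1 = 3.5
pos_z_1 = 2.75
pos_x_2 = 4.5
pos_y_2 = 1.5
pos_z_2 = 3.75
radius_2 = 0.75
pos_x_3 = 6.75
pos_y_3 = 3.5
pos_z_3 = 1.25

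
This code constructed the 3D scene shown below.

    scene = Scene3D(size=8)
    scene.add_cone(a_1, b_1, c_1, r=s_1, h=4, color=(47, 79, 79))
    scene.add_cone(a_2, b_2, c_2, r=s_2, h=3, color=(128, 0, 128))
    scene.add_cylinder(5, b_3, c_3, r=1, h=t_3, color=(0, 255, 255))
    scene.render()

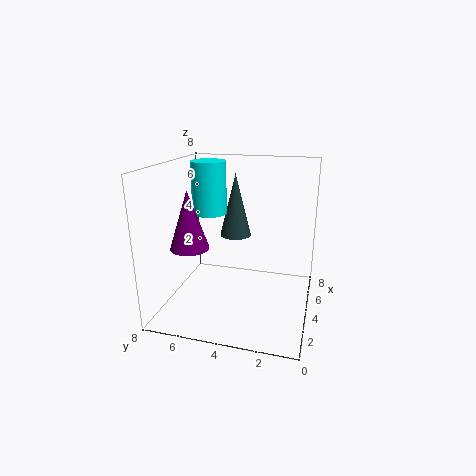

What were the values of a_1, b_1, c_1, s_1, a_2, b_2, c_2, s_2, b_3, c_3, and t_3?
a_1 = 7
b_1 = 5
c_1 = 3
s_1 = 1
a_2 = 2
b_2 = 6
c_2 = 4
s_2 = 1
b_3 = 6
c_3 = 5
t_3 = 3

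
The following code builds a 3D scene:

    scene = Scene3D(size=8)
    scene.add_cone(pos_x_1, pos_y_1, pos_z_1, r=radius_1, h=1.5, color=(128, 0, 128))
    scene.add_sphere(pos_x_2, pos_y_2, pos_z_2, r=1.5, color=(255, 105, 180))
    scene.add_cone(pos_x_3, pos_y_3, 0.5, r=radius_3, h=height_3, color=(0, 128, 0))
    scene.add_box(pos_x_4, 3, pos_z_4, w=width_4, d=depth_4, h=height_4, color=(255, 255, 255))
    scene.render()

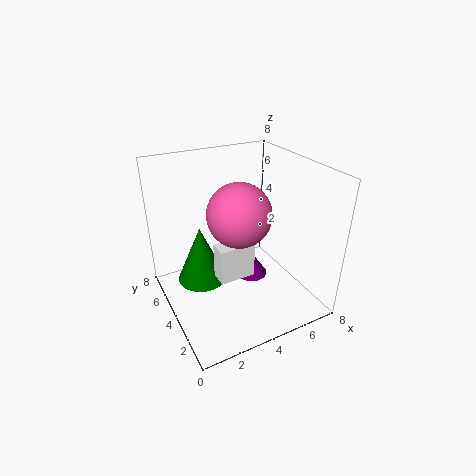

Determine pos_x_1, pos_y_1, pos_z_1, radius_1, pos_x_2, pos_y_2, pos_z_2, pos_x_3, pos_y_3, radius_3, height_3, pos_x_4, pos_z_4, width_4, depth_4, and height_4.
pos_x_1 = 5.5; pos_y_1 = 5; pos_z_1 = 0.5; radius_1 = 1; pos_x_2 = 3; pos_y_2 = 2; pos_z_2 = 6.5; pos_x_3 = 2.5; pos_y_3 = 6; radius_3 = 1.5; height_3 = 3.5; pos_x_4 = 2.5; pos_z_4 = 2; width_4 = 2; depth_4 = 1; height_4 = 2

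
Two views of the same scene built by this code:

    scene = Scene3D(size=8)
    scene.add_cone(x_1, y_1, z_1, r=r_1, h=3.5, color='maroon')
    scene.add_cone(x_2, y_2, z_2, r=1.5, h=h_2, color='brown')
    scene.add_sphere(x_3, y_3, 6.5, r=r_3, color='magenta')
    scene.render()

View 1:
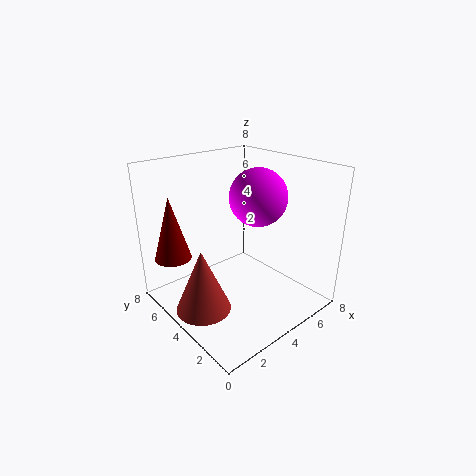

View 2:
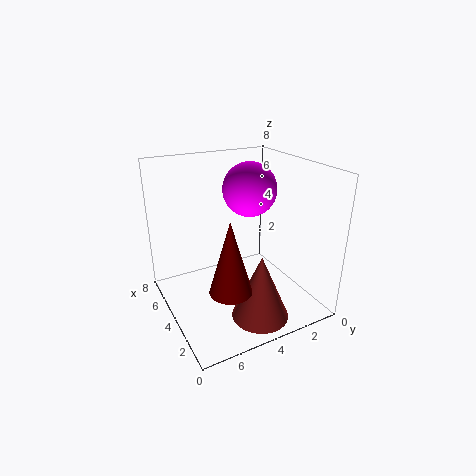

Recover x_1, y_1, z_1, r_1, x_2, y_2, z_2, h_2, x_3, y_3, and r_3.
x_1 = 1
y_1 = 6
z_1 = 3
r_1 = 1
x_2 = 1.5
y_2 = 4
z_2 = 0.5
h_2 = 3.5
x_3 = 4.5
y_3 = 3
r_3 = 1.5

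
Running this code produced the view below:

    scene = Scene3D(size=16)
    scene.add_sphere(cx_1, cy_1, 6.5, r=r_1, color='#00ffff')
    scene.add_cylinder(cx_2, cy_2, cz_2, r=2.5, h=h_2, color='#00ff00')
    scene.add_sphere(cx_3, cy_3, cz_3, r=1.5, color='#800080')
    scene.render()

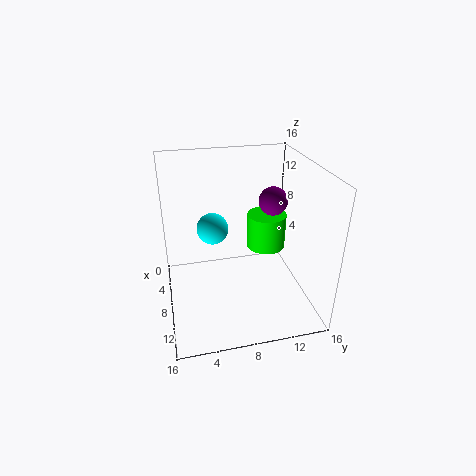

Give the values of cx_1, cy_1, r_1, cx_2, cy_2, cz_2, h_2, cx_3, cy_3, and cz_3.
cx_1 = 2.5; cy_1 = 6; r_1 = 2; cx_2 = 3; cy_2 = 13; cz_2 = 3.5; h_2 = 4.5; cx_3 = 9; cy_3 = 11.5; cz_3 = 12.5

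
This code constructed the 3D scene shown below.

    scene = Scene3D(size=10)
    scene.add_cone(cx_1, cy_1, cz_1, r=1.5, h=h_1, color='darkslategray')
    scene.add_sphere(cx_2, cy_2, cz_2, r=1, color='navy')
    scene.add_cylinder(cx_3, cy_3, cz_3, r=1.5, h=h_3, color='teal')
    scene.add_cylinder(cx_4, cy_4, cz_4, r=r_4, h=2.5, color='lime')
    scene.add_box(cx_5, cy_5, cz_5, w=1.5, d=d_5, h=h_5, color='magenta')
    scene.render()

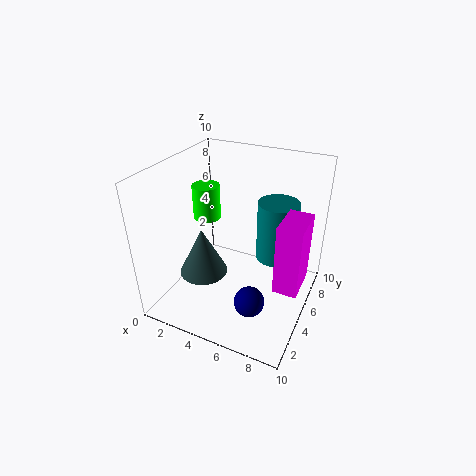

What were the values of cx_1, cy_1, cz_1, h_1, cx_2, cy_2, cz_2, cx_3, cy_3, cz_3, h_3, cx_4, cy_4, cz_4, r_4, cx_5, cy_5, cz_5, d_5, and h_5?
cx_1 = 4; cy_1 = 2; cz_1 = 4; h_1 = 3; cx_2 = 7; cy_2 = 2.5; cz_2 = 2; cx_3 = 7; cy_3 = 7.5; cz_3 = 2.5; h_3 = 4.5; cx_4 = 2; cy_4 = 6; cz_4 = 5.5; r_4 = 1; cx_5 = 8.5; cy_5 = 2.5; cz_5 = 3.5; d_5 = 2.5; h_5 = 4.5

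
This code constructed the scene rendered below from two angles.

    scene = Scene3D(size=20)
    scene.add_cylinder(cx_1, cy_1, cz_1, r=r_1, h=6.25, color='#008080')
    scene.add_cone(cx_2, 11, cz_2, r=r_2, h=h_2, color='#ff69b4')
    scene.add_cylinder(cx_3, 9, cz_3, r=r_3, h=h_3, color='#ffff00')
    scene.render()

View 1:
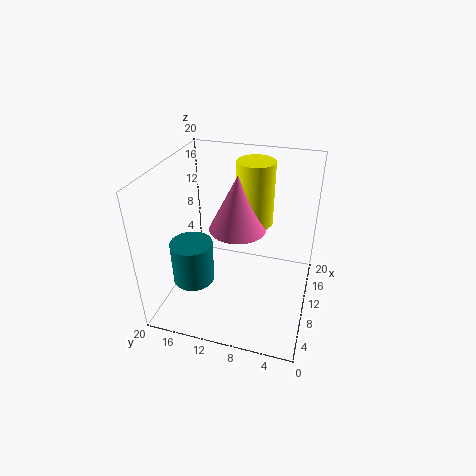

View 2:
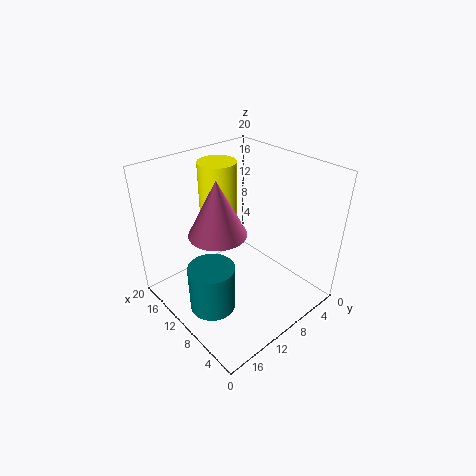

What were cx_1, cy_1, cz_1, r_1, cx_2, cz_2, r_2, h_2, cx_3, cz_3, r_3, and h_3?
cx_1 = 8, cy_1 = 16.25, cz_1 = 3, r_1 = 3, cx_2 = 13.25, cz_2 = 9.5, r_2 = 4.25, h_2 = 8.25, cx_3 = 15.5, cz_3 = 9.75, r_3 = 2.75, h_3 = 9.5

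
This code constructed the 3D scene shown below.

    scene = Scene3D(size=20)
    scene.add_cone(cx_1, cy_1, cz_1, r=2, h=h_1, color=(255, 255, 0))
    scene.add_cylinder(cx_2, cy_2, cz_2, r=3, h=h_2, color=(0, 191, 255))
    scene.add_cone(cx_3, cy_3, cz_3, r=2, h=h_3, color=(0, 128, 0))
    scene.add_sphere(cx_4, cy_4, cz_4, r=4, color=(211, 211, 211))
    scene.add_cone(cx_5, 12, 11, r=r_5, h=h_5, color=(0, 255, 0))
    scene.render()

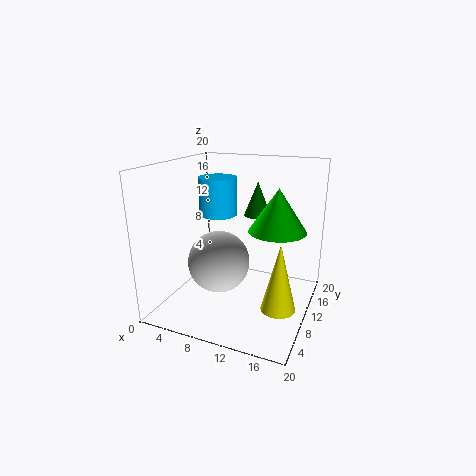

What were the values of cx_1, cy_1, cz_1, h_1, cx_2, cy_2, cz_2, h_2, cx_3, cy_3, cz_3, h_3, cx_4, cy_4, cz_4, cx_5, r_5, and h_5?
cx_1 = 18; cy_1 = 3; cz_1 = 5; h_1 = 8; cx_2 = 4; cy_2 = 16; cz_2 = 11; h_2 = 6; cx_3 = 11; cy_3 = 15; cz_3 = 12; h_3 = 5; cx_4 = 9; cy_4 = 6; cz_4 = 8; cx_5 = 15; r_5 = 4; h_5 = 6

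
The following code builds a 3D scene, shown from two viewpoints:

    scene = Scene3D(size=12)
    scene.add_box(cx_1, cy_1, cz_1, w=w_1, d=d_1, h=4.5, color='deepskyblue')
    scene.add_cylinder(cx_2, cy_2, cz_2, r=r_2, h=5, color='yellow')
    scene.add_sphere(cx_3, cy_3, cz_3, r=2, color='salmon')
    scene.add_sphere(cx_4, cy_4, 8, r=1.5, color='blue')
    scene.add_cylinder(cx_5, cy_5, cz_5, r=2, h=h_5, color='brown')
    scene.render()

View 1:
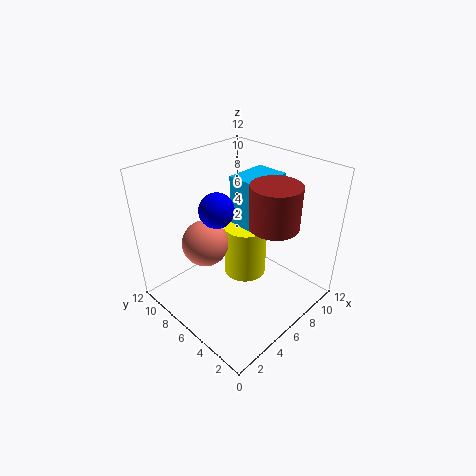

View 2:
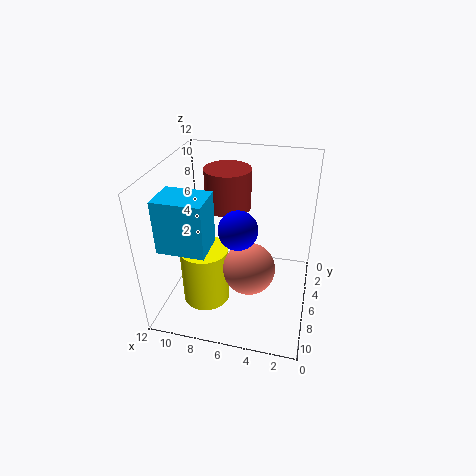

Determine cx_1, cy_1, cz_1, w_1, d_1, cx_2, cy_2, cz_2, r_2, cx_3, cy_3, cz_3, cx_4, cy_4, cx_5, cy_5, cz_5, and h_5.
cx_1 = 8
cy_1 = 6
cz_1 = 5.5
w_1 = 4
d_1 = 3
cx_2 = 8.5
cy_2 = 7.5
cz_2 = 0.5
r_2 = 2
cx_3 = 4.5
cy_3 = 8.5
cz_3 = 5
cx_4 = 5.5
cy_4 = 8
cx_5 = 7.5
cy_5 = 3.5
cz_5 = 7.5
h_5 = 3.5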